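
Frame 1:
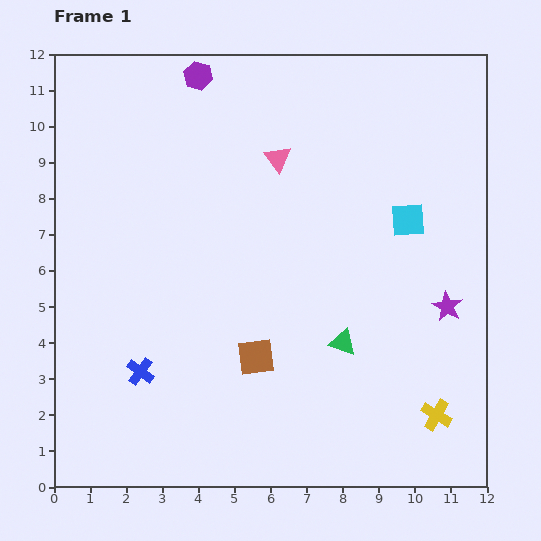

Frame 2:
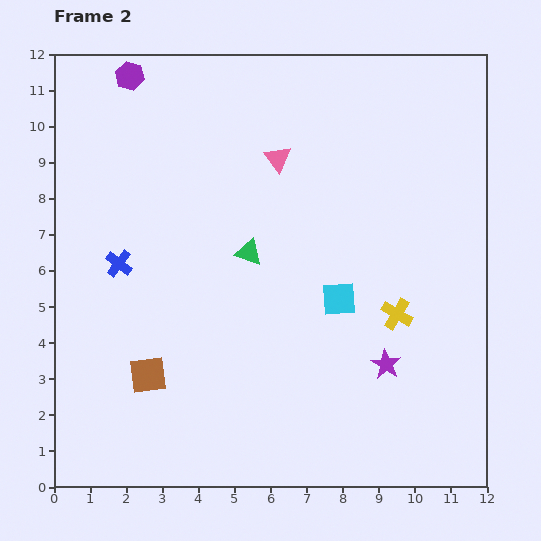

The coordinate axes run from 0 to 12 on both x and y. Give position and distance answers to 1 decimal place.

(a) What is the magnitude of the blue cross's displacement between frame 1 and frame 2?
3.1

The blue cross moved from (2.4, 3.2) to (1.8, 6.2), a distance of √(0.6² + 3.0²) ≈ 3.1.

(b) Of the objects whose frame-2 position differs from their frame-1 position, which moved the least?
the purple hexagon

(moved 1.9)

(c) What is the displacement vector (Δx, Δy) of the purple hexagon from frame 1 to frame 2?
(-1.9, 0.0)

The purple hexagon was at (4.0, 11.4) in frame 1 and (2.1, 11.4) in frame 2.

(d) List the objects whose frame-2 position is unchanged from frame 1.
the pink triangle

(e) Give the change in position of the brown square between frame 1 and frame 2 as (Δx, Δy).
(-3.0, -0.5)

The brown square was at (5.6, 3.6) in frame 1 and (2.6, 3.1) in frame 2.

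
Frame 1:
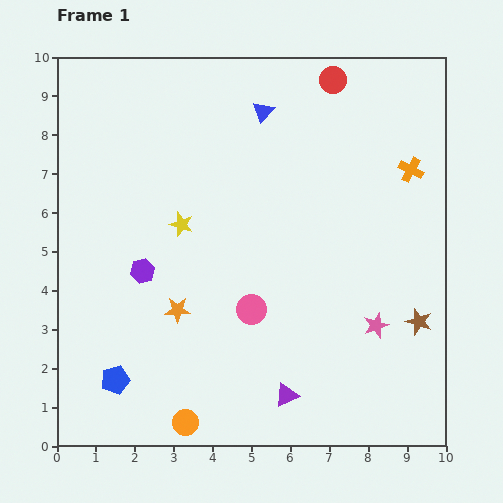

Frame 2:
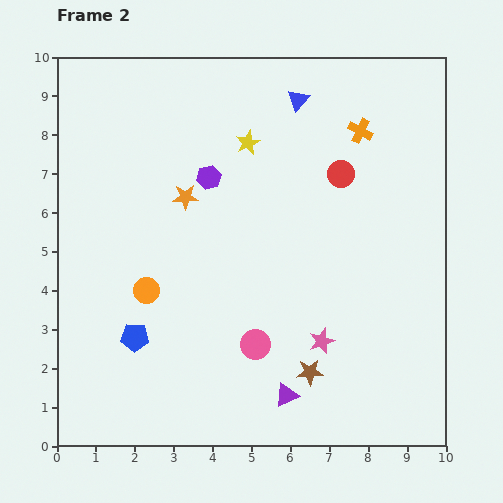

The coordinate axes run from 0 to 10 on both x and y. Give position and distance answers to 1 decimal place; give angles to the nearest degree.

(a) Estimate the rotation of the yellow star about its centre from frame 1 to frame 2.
28° clockwise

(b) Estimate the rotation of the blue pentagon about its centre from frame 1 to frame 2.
17° clockwise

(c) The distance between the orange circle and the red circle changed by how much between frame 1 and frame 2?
-3.8

Distance in frame 1: 9.6. Distance in frame 2: 5.8.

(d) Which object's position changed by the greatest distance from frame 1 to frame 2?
the orange circle

(moved 3.5; next 3.1)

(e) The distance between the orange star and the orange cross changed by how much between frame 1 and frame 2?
-2.2

Distance in frame 1: 7.0. Distance in frame 2: 4.8.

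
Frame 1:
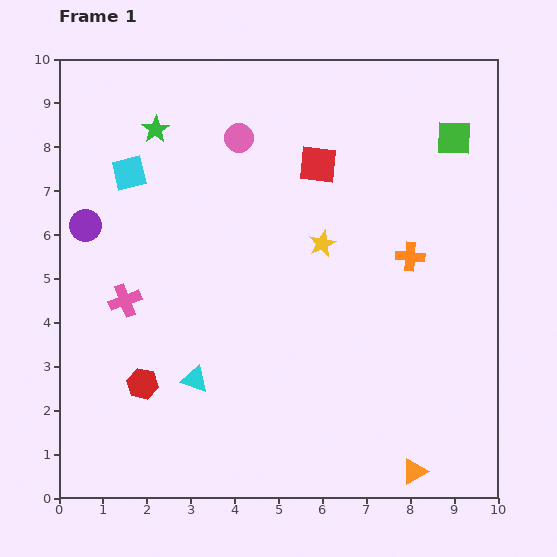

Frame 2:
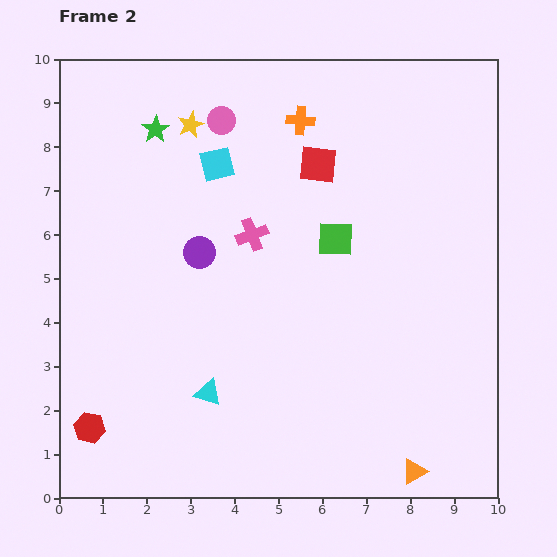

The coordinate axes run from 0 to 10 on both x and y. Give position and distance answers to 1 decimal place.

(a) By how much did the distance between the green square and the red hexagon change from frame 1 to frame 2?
-1.9

Distance in frame 1: 9.0. Distance in frame 2: 7.1.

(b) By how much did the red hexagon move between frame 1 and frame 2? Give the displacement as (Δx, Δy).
(-1.2, -1.0)

The red hexagon was at (1.9, 2.6) in frame 1 and (0.7, 1.6) in frame 2.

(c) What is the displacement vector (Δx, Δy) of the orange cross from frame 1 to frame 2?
(-2.5, 3.1)

The orange cross was at (8.0, 5.5) in frame 1 and (5.5, 8.6) in frame 2.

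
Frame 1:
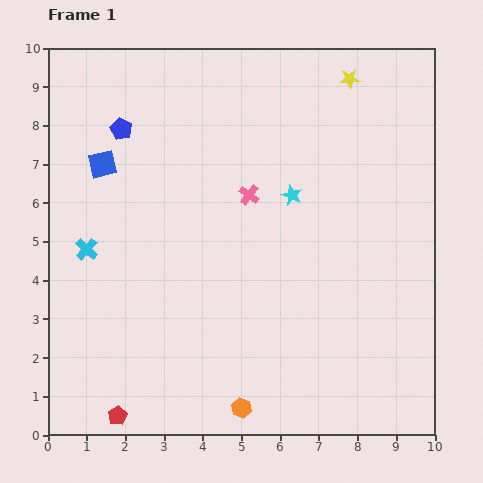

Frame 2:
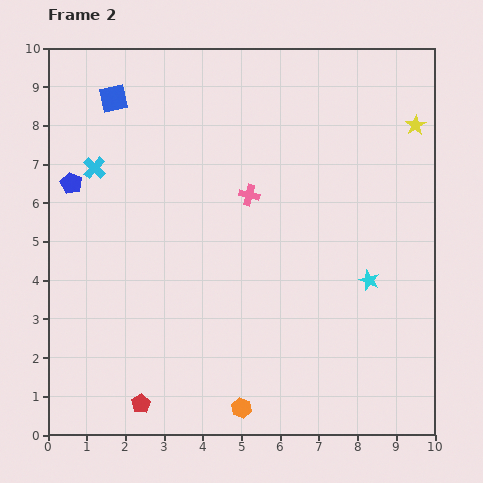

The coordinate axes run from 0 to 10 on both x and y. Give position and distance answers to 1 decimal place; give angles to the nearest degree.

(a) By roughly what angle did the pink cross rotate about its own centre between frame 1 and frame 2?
22° counter-clockwise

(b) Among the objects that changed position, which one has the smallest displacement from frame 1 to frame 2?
the red pentagon

(moved 0.7)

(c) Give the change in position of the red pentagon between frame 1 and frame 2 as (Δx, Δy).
(0.6, 0.3)

The red pentagon was at (1.8, 0.5) in frame 1 and (2.4, 0.8) in frame 2.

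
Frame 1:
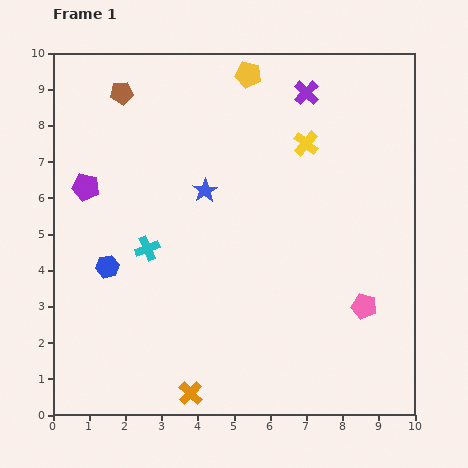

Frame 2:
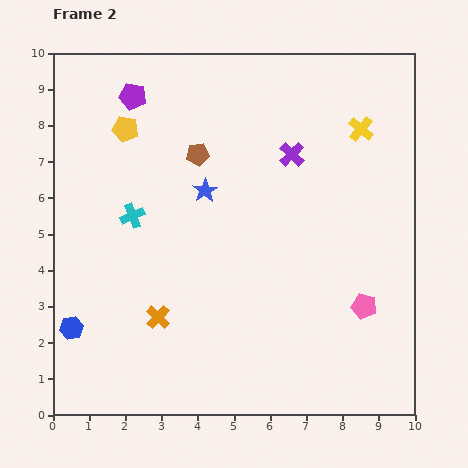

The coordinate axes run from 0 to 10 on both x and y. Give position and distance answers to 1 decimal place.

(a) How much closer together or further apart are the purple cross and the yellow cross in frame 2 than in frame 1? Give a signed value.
+0.6

Distance in frame 1: 1.4. Distance in frame 2: 2.0.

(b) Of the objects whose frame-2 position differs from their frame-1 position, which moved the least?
the cyan cross

(moved 1.0)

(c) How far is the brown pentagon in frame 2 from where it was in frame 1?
2.7

The brown pentagon moved from (1.9, 8.9) to (4.0, 7.2), a distance of √(2.1² + 1.7²) ≈ 2.7.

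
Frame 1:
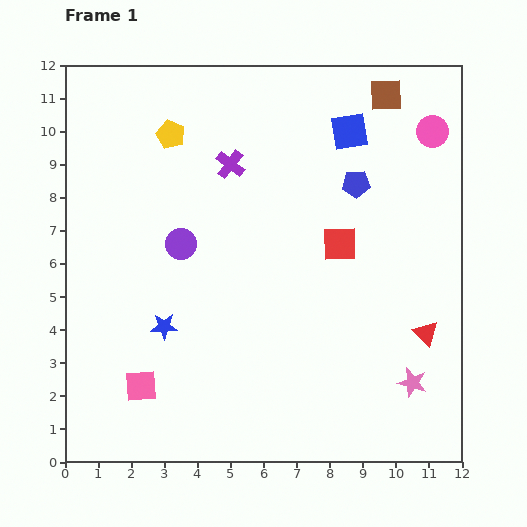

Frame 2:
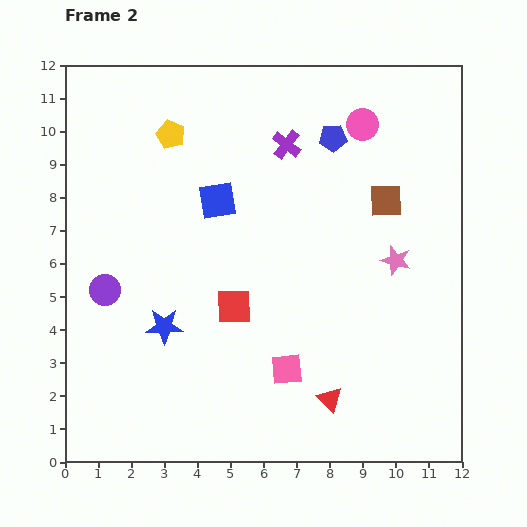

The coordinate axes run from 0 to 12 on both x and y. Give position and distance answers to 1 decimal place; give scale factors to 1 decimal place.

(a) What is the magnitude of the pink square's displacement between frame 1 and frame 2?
4.4

The pink square moved from (2.3, 2.3) to (6.7, 2.8), a distance of √(4.4² + 0.5²) ≈ 4.4.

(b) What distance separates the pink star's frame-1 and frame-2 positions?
3.7

The pink star moved from (10.5, 2.4) to (10.0, 6.1), a distance of √(0.5² + 3.7²) ≈ 3.7.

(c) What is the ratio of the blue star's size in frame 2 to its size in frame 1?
1.4×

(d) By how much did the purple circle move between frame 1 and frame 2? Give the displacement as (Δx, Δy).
(-2.3, -1.4)

The purple circle was at (3.5, 6.6) in frame 1 and (1.2, 5.2) in frame 2.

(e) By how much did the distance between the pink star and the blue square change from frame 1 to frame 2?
-2.1

Distance in frame 1: 7.8. Distance in frame 2: 5.7.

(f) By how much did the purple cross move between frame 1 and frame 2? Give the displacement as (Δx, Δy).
(1.7, 0.6)

The purple cross was at (5.0, 9.0) in frame 1 and (6.7, 9.6) in frame 2.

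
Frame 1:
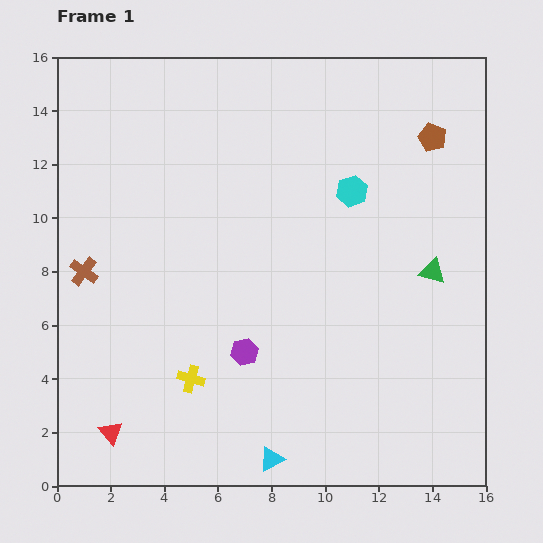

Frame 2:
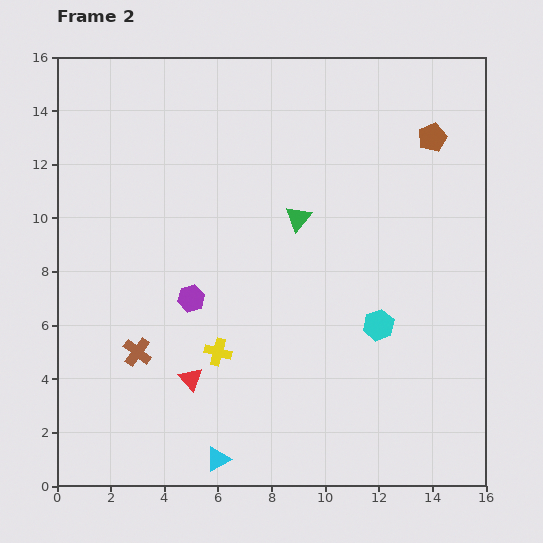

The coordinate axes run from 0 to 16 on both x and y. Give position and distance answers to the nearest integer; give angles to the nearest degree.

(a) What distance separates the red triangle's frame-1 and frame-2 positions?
4

The red triangle moved from (2, 2) to (5, 4), a distance of √(3² + 2²) ≈ 4.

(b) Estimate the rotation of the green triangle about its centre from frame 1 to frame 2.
54° clockwise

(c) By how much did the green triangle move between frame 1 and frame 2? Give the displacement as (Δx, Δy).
(-5, 2)

The green triangle was at (14, 8) in frame 1 and (9, 10) in frame 2.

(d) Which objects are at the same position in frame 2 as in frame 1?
the brown pentagon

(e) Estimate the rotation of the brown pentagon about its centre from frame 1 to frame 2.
26° clockwise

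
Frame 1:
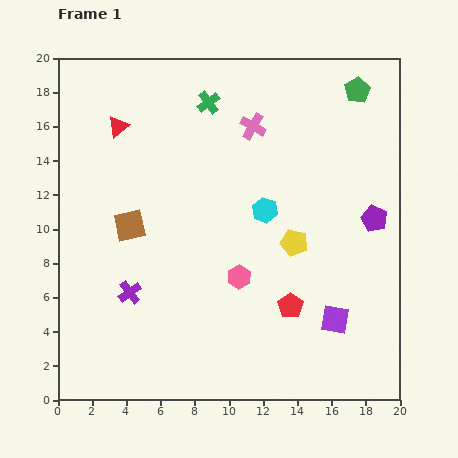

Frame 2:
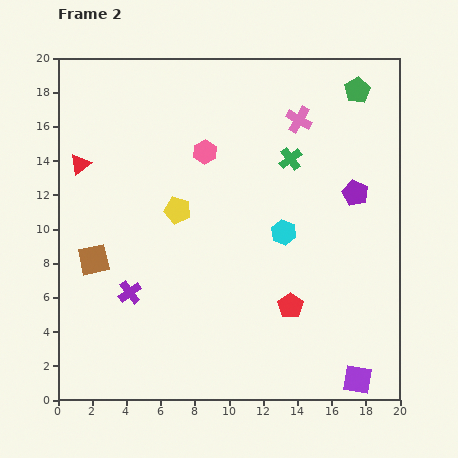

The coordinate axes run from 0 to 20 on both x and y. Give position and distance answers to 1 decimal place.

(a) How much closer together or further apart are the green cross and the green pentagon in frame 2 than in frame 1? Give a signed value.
-3.1

Distance in frame 1: 8.7. Distance in frame 2: 5.6.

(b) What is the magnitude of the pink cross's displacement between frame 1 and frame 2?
2.7

The pink cross moved from (11.4, 16.0) to (14.1, 16.4), a distance of √(2.7² + 0.4²) ≈ 2.7.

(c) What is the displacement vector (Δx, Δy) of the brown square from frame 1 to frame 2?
(-2.1, -2.0)

The brown square was at (4.2, 10.2) in frame 1 and (2.1, 8.2) in frame 2.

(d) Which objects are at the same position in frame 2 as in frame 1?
the purple cross, the green pentagon, the red pentagon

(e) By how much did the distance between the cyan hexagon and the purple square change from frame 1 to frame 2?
+2.0

Distance in frame 1: 7.6. Distance in frame 2: 9.6.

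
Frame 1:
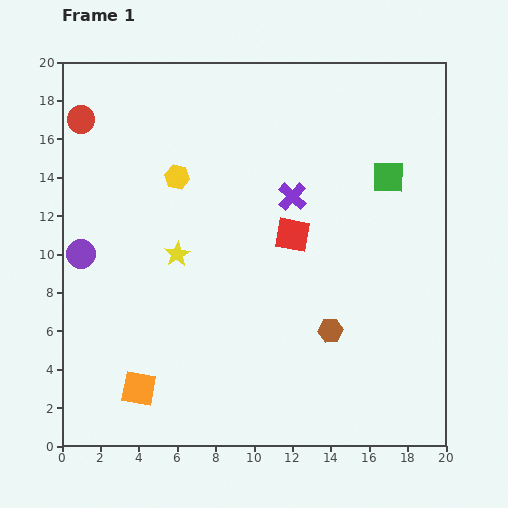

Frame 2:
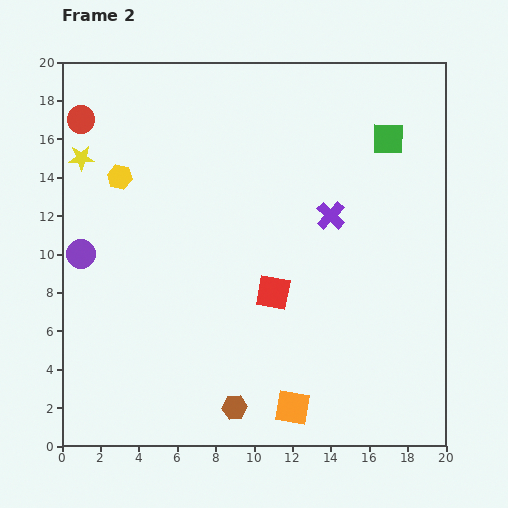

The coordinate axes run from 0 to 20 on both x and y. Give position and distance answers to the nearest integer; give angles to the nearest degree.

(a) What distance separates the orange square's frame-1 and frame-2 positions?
8

The orange square moved from (4, 3) to (12, 2), a distance of √(8² + 1²) ≈ 8.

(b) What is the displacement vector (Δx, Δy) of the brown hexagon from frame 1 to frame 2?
(-5, -4)

The brown hexagon was at (14, 6) in frame 1 and (9, 2) in frame 2.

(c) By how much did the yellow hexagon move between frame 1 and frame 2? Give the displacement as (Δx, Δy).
(-3, 0)

The yellow hexagon was at (6, 14) in frame 1 and (3, 14) in frame 2.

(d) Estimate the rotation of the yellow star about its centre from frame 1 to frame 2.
29° clockwise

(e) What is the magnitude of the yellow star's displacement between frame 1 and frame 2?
7

The yellow star moved from (6, 10) to (1, 15), a distance of √(5² + 5²) ≈ 7.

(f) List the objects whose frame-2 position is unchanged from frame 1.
the purple circle, the red circle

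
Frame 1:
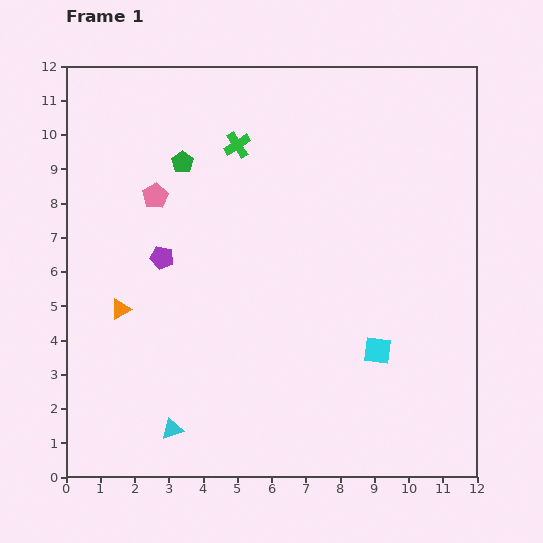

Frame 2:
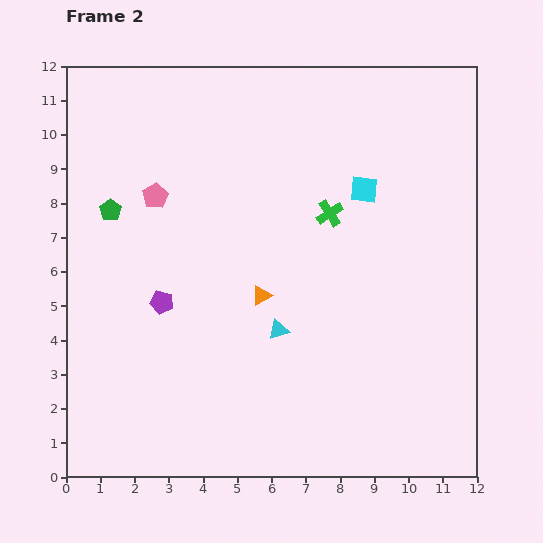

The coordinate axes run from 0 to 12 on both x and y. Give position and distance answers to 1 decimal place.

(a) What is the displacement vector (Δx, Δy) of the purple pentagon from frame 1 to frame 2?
(0.0, -1.3)

The purple pentagon was at (2.8, 6.4) in frame 1 and (2.8, 5.1) in frame 2.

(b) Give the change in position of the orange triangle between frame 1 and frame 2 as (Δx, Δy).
(4.1, 0.4)

The orange triangle was at (1.6, 4.9) in frame 1 and (5.7, 5.3) in frame 2.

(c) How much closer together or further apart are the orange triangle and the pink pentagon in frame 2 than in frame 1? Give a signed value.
+0.8

Distance in frame 1: 3.4. Distance in frame 2: 4.2.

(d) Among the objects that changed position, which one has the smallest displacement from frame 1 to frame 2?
the purple pentagon

(moved 1.3)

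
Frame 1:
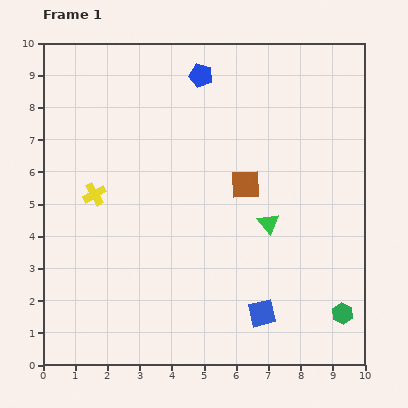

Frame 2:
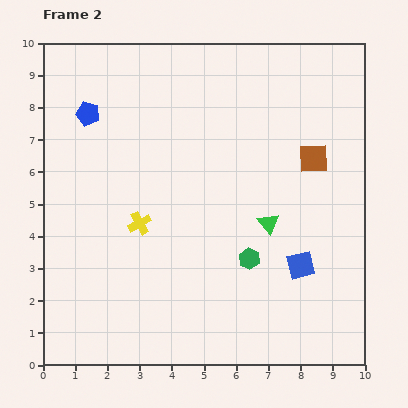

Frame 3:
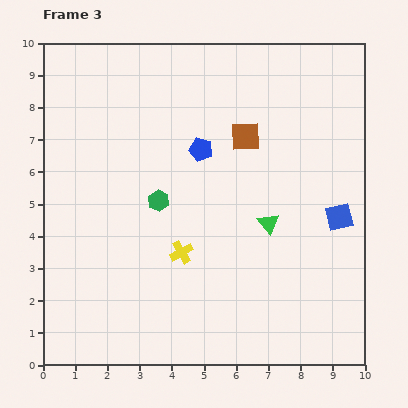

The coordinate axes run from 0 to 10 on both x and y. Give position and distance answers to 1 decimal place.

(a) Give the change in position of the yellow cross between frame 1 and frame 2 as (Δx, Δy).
(1.4, -0.9)

The yellow cross was at (1.6, 5.3) in frame 1 and (3.0, 4.4) in frame 2.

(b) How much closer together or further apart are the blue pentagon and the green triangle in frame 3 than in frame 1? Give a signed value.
-2.0

Distance in frame 1: 5.1. Distance in frame 3: 3.1.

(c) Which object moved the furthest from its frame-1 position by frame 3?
the green hexagon

(moved 6.7; next 3.8)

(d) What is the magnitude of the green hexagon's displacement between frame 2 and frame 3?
3.3

The green hexagon moved from (6.4, 3.3) to (3.6, 5.1), a distance of √(2.8² + 1.8²) ≈ 3.3.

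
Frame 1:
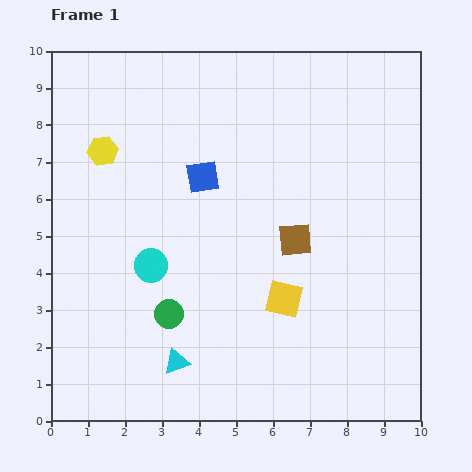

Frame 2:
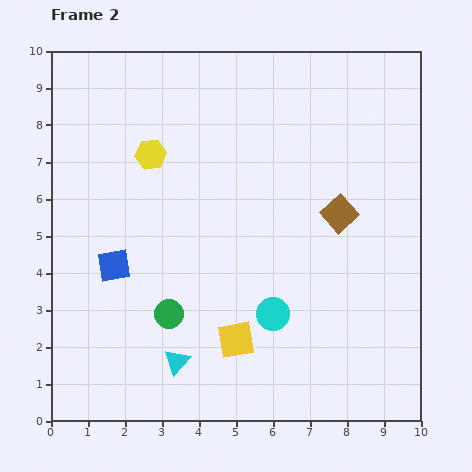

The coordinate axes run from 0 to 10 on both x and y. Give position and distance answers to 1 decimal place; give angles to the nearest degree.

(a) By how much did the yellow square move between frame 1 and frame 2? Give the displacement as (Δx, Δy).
(-1.3, -1.1)

The yellow square was at (6.3, 3.3) in frame 1 and (5.0, 2.2) in frame 2.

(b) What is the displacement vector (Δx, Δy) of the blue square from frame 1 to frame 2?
(-2.4, -2.4)

The blue square was at (4.1, 6.6) in frame 1 and (1.7, 4.2) in frame 2.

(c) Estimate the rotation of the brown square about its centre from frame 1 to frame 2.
37° counter-clockwise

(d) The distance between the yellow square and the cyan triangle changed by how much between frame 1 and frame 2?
-1.7

Distance in frame 1: 3.4. Distance in frame 2: 1.7.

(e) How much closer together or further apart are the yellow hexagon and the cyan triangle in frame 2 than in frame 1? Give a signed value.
-0.4

Distance in frame 1: 6.0. Distance in frame 2: 5.6.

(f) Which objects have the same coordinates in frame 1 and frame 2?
the green circle, the cyan triangle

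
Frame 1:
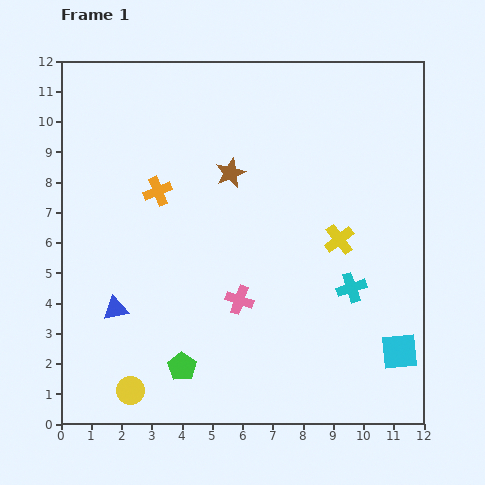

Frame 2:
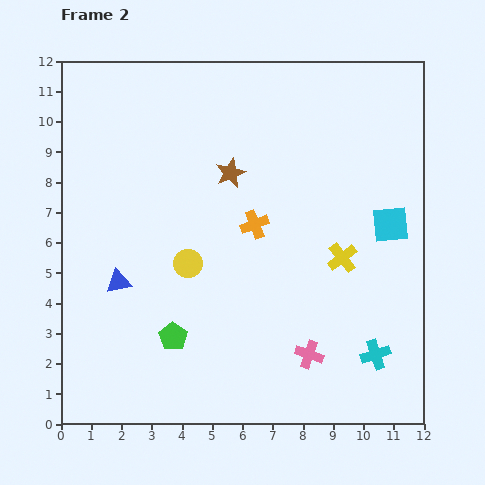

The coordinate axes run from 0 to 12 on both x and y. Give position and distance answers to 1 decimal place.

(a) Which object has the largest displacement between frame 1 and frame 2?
the yellow circle

(moved 4.6; next 4.2)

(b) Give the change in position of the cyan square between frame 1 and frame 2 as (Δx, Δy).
(-0.3, 4.2)

The cyan square was at (11.2, 2.4) in frame 1 and (10.9, 6.6) in frame 2.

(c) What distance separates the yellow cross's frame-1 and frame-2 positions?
0.6

The yellow cross moved from (9.2, 6.1) to (9.3, 5.5), a distance of √(0.1² + 0.6²) ≈ 0.6.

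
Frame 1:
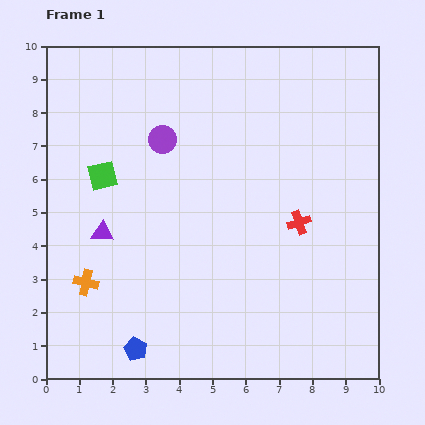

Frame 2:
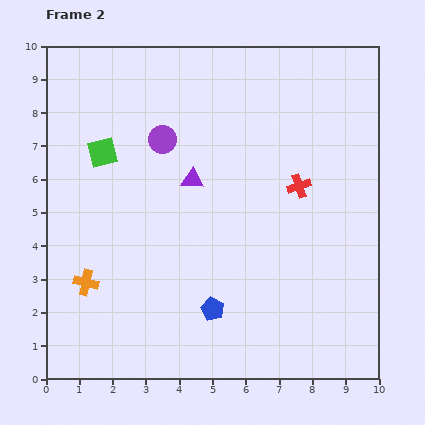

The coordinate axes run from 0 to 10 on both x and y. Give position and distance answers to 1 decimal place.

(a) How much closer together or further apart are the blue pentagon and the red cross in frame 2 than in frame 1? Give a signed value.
-1.7

Distance in frame 1: 6.2. Distance in frame 2: 4.5.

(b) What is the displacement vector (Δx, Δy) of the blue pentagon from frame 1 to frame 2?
(2.3, 1.2)

The blue pentagon was at (2.7, 0.9) in frame 1 and (5.0, 2.1) in frame 2.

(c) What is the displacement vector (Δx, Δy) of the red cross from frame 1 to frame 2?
(0.0, 1.1)

The red cross was at (7.6, 4.7) in frame 1 and (7.6, 5.8) in frame 2.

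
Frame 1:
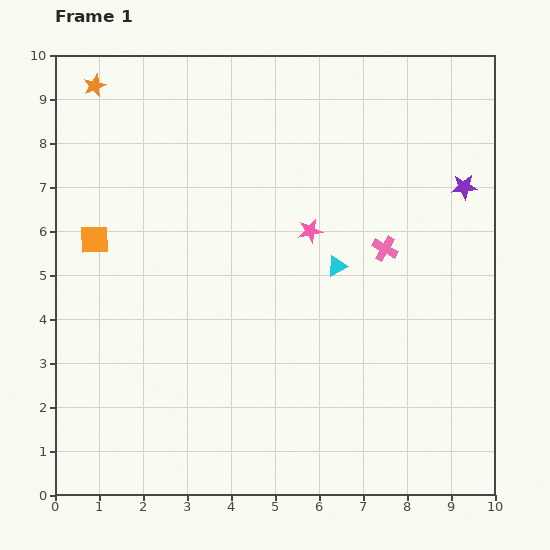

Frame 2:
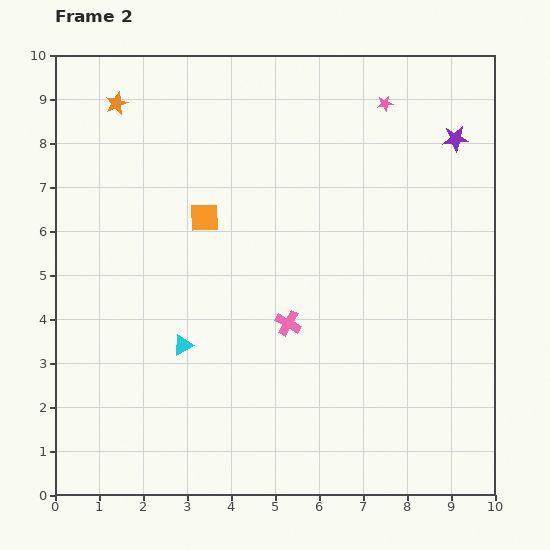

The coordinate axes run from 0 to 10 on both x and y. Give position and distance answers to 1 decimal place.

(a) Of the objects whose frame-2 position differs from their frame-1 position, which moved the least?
the orange star

(moved 0.6)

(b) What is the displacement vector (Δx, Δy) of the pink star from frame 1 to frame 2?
(1.7, 2.9)

The pink star was at (5.8, 6.0) in frame 1 and (7.5, 8.9) in frame 2.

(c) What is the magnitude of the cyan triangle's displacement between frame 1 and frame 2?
3.9

The cyan triangle moved from (6.4, 5.2) to (2.9, 3.4), a distance of √(3.5² + 1.8²) ≈ 3.9.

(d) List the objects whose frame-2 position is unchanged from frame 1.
none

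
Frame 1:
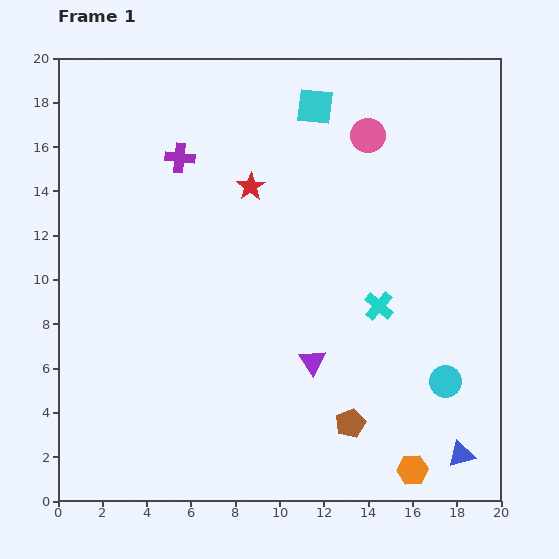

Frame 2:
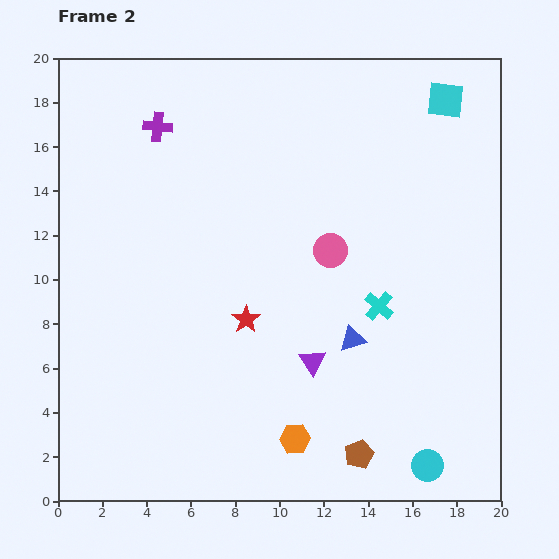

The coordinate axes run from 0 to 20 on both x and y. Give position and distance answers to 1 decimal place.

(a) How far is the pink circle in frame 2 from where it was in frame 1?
5.5

The pink circle moved from (14.0, 16.5) to (12.3, 11.3), a distance of √(1.7² + 5.2²) ≈ 5.5.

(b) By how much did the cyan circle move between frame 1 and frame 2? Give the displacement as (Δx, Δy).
(-0.8, -3.8)

The cyan circle was at (17.5, 5.4) in frame 1 and (16.7, 1.6) in frame 2.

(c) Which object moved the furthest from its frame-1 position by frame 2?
the blue triangle

(moved 7.1; next 6.0)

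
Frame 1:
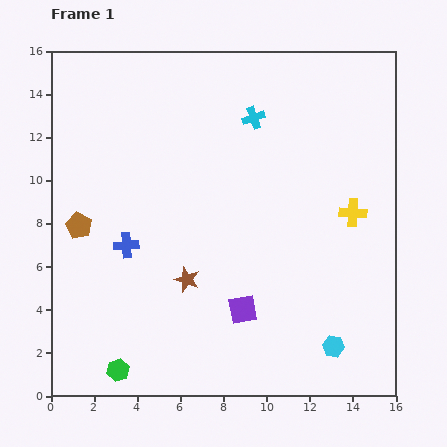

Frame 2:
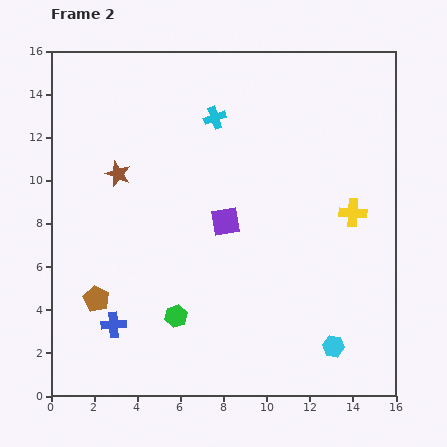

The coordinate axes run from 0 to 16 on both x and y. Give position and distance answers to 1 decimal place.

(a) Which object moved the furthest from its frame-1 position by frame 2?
the brown star

(moved 5.9; next 4.2)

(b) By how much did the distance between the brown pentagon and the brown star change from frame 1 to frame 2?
+0.3

Distance in frame 1: 5.6. Distance in frame 2: 5.9.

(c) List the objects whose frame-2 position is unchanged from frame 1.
the yellow cross, the cyan hexagon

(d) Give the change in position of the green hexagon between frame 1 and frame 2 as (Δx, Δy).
(2.7, 2.5)

The green hexagon was at (3.1, 1.2) in frame 1 and (5.8, 3.7) in frame 2.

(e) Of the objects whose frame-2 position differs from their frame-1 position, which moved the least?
the cyan cross

(moved 1.8)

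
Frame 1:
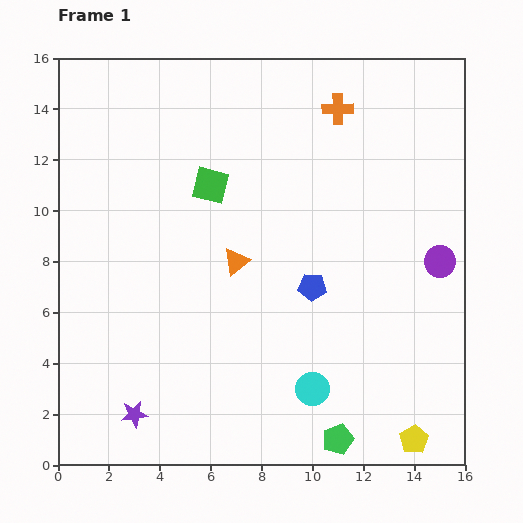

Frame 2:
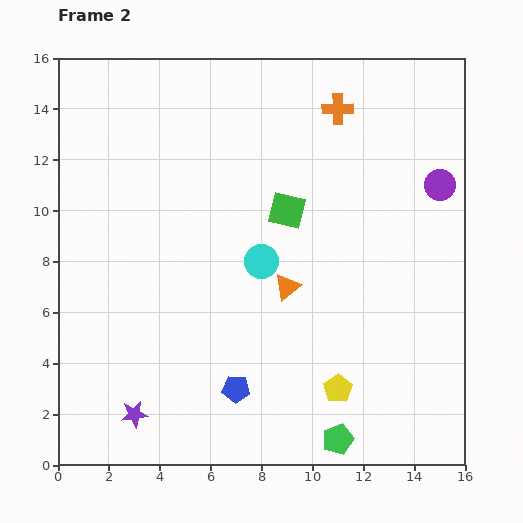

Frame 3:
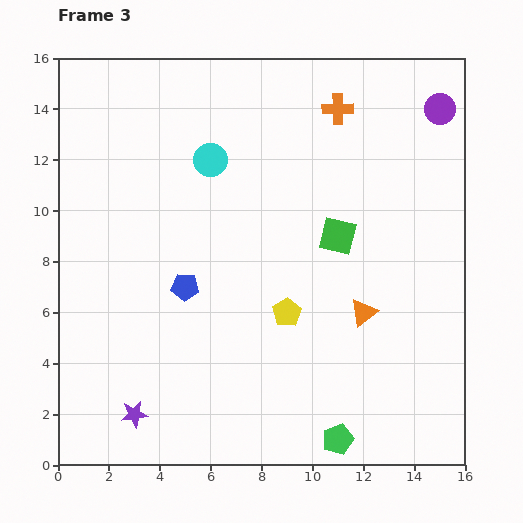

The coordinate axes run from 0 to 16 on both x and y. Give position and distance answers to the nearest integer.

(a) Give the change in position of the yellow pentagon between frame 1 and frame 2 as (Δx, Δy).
(-3, 2)

The yellow pentagon was at (14, 1) in frame 1 and (11, 3) in frame 2.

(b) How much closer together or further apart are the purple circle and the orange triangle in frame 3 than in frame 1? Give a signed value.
+1

Distance in frame 1: 8. Distance in frame 3: 9.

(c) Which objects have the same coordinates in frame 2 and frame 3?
the orange cross, the purple star, the green pentagon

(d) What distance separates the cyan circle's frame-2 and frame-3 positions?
4

The cyan circle moved from (8, 8) to (6, 12), a distance of √(2² + 4²) ≈ 4.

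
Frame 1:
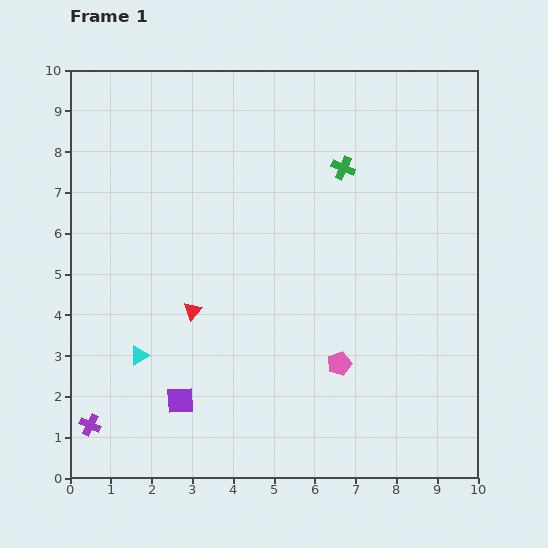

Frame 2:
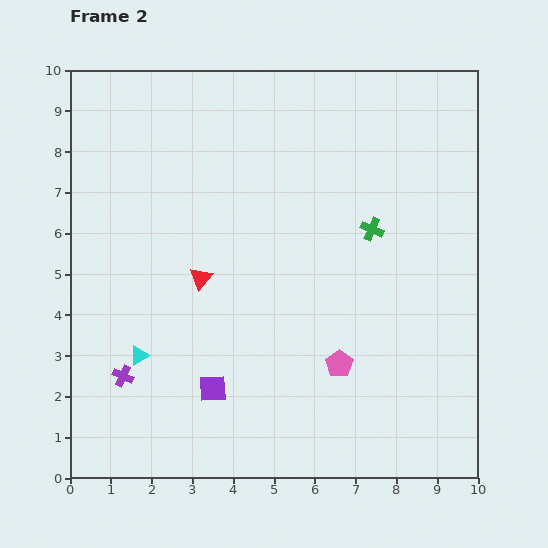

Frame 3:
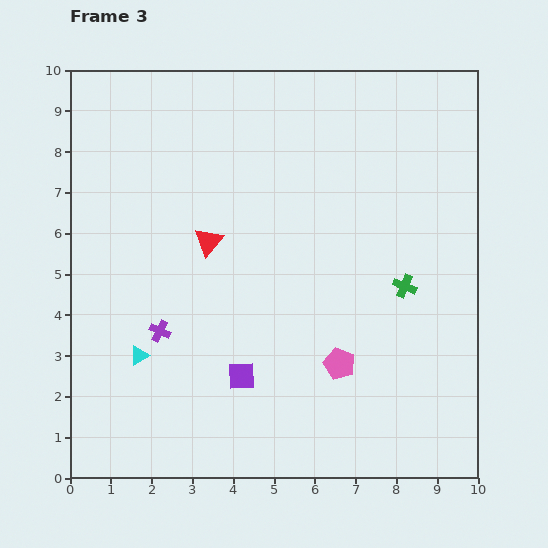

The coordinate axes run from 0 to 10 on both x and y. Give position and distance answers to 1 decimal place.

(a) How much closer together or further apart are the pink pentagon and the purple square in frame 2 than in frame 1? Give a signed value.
-0.8

Distance in frame 1: 4.0. Distance in frame 2: 3.2.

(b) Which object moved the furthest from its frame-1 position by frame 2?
the green cross

(moved 1.7; next 1.4)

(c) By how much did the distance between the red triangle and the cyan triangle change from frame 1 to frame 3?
+1.6

Distance in frame 1: 1.7. Distance in frame 3: 3.3.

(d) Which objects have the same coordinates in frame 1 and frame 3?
the cyan triangle, the pink pentagon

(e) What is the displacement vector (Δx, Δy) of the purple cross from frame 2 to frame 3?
(0.9, 1.1)

The purple cross was at (1.3, 2.5) in frame 2 and (2.2, 3.6) in frame 3.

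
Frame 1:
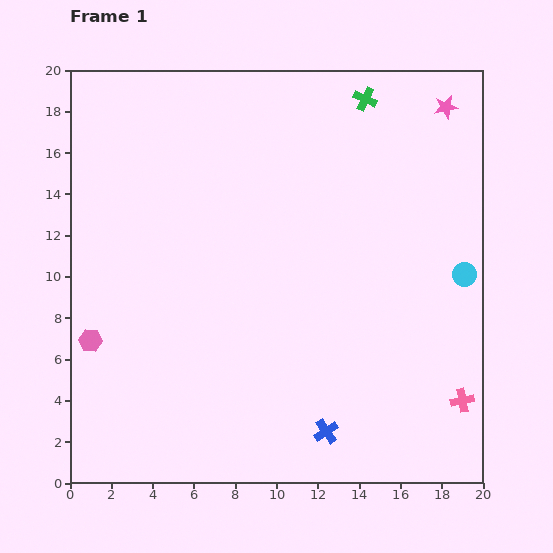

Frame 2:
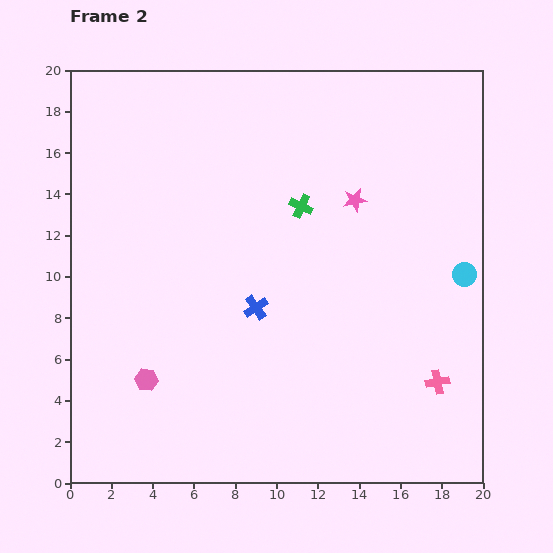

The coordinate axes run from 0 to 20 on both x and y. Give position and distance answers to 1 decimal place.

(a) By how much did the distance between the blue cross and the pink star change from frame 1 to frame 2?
-9.6

Distance in frame 1: 16.7. Distance in frame 2: 7.1.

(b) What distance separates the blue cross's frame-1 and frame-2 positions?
6.9

The blue cross moved from (12.4, 2.5) to (9.0, 8.5), a distance of √(3.4² + 6.0²) ≈ 6.9.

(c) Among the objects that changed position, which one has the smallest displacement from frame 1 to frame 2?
the pink cross

(moved 1.5)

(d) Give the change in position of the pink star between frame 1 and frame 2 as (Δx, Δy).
(-4.4, -4.5)

The pink star was at (18.2, 18.2) in frame 1 and (13.8, 13.7) in frame 2.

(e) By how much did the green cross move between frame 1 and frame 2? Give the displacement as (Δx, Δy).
(-3.1, -5.2)

The green cross was at (14.3, 18.6) in frame 1 and (11.2, 13.4) in frame 2.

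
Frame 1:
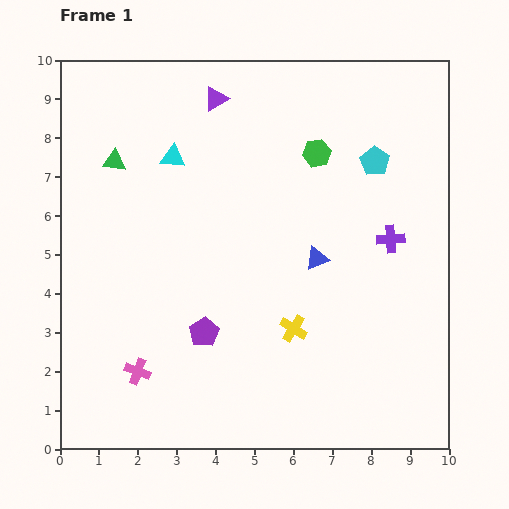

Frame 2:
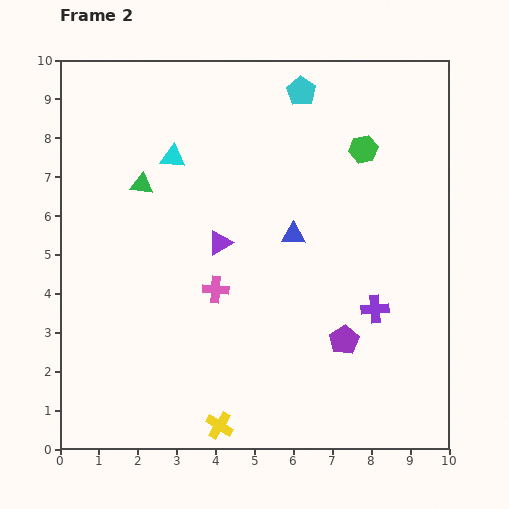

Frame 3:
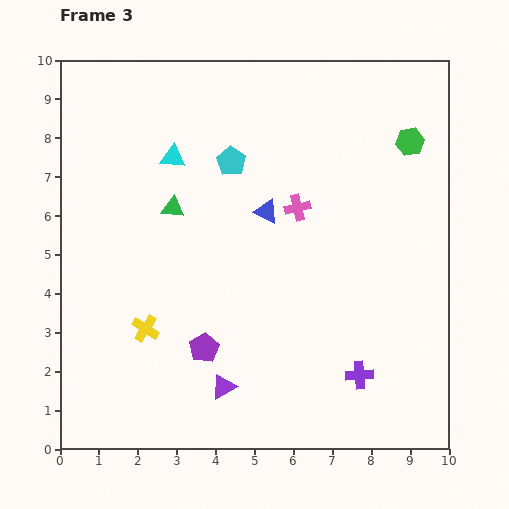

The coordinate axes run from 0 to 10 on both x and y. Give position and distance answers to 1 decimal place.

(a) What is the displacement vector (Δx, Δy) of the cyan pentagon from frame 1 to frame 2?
(-1.9, 1.8)

The cyan pentagon was at (8.1, 7.4) in frame 1 and (6.2, 9.2) in frame 2.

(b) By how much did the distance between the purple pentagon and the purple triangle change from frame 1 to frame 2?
-1.9

Distance in frame 1: 6.0. Distance in frame 2: 4.1.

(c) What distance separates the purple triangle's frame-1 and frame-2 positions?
3.7

The purple triangle moved from (4.0, 9.0) to (4.1, 5.3), a distance of √(0.1² + 3.7²) ≈ 3.7.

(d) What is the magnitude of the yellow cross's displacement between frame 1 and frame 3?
3.8

The yellow cross moved from (6.0, 3.1) to (2.2, 3.1), a distance of √(3.8² + 0.0²) ≈ 3.8.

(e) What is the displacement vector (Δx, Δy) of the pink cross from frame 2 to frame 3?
(2.1, 2.1)

The pink cross was at (4.0, 4.1) in frame 2 and (6.1, 6.2) in frame 3.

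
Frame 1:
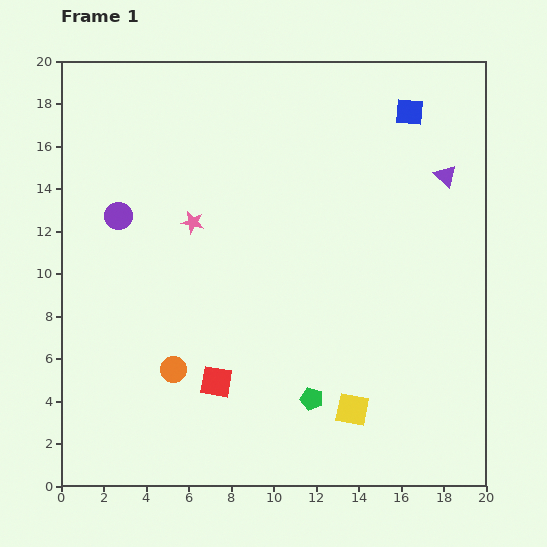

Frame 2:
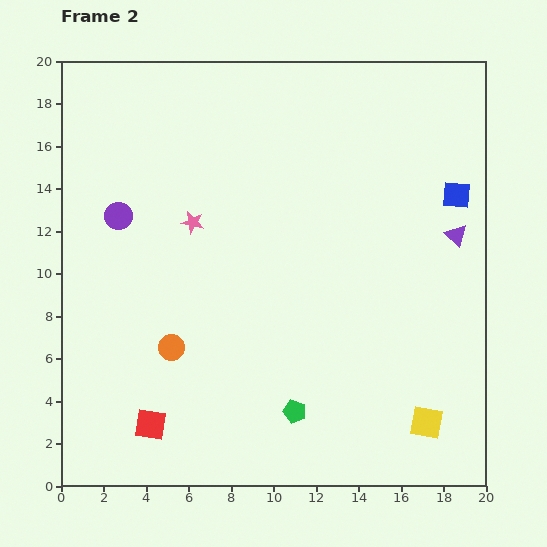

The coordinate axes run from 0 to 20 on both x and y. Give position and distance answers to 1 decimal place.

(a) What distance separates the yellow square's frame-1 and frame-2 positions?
3.6

The yellow square moved from (13.7, 3.6) to (17.2, 3.0), a distance of √(3.5² + 0.6²) ≈ 3.6.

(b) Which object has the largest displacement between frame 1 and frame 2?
the blue square

(moved 4.5; next 3.7)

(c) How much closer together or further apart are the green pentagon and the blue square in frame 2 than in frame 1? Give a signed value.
-1.6

Distance in frame 1: 14.3. Distance in frame 2: 12.7.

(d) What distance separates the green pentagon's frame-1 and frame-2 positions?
1.0

The green pentagon moved from (11.8, 4.1) to (11.0, 3.5), a distance of √(0.8² + 0.6²) ≈ 1.0.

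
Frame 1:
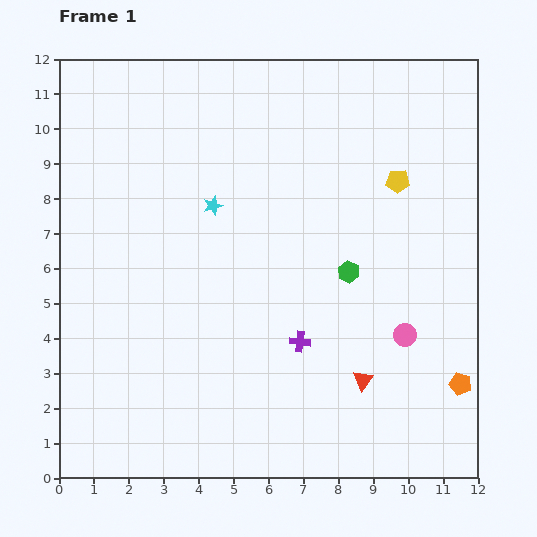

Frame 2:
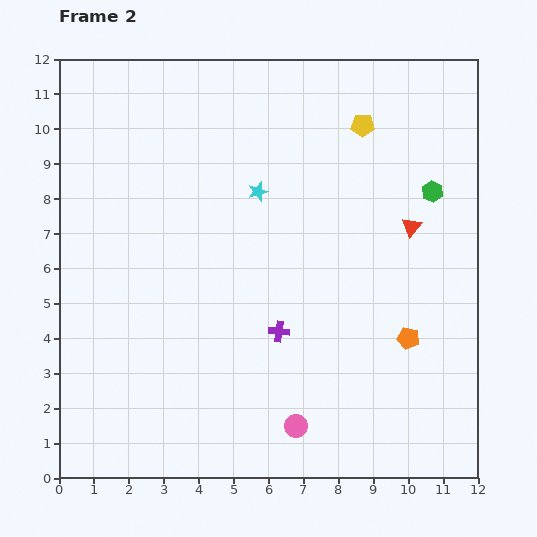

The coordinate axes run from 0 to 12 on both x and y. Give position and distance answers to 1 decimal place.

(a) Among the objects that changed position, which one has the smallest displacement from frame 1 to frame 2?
the purple cross

(moved 0.7)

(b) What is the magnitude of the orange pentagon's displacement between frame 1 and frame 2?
2.0

The orange pentagon moved from (11.5, 2.7) to (10.0, 4.0), a distance of √(1.5² + 1.3²) ≈ 2.0.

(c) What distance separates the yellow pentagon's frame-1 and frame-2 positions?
1.9

The yellow pentagon moved from (9.7, 8.5) to (8.7, 10.1), a distance of √(1.0² + 1.6²) ≈ 1.9.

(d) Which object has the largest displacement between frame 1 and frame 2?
the red triangle

(moved 4.6; next 4.0)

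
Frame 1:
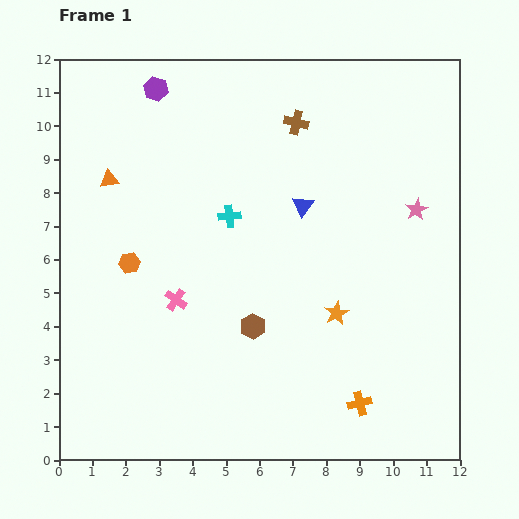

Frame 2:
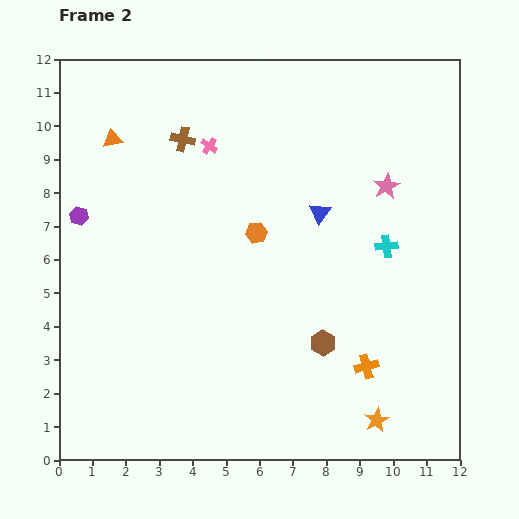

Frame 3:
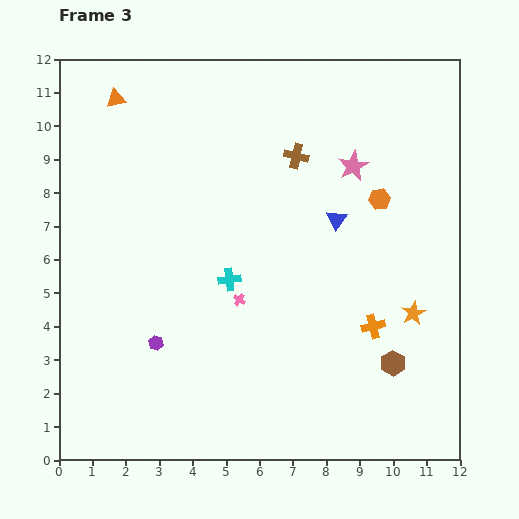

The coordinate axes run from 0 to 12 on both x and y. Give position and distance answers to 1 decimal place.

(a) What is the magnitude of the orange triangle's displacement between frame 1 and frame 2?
1.2

The orange triangle moved from (1.5, 8.4) to (1.6, 9.6), a distance of √(0.1² + 1.2²) ≈ 1.2.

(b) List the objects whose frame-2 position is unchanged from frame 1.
none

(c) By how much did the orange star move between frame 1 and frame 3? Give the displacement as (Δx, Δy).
(2.3, 0.0)

The orange star was at (8.3, 4.4) in frame 1 and (10.6, 4.4) in frame 3.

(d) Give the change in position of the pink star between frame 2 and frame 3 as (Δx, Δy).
(-1.0, 0.6)

The pink star was at (9.8, 8.2) in frame 2 and (8.8, 8.8) in frame 3.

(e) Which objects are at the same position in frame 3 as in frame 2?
none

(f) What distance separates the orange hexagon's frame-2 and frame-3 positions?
3.8

The orange hexagon moved from (5.9, 6.8) to (9.6, 7.8), a distance of √(3.7² + 1.0²) ≈ 3.8.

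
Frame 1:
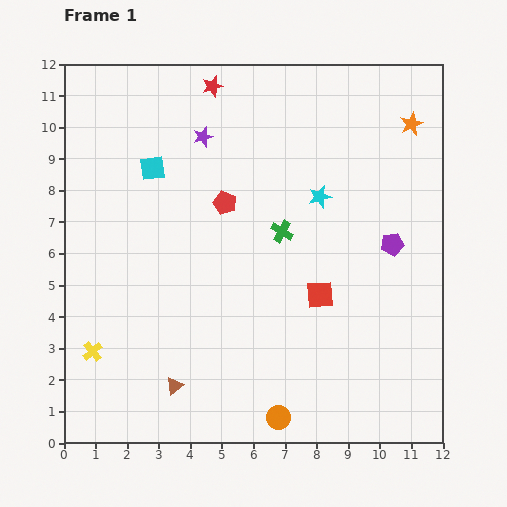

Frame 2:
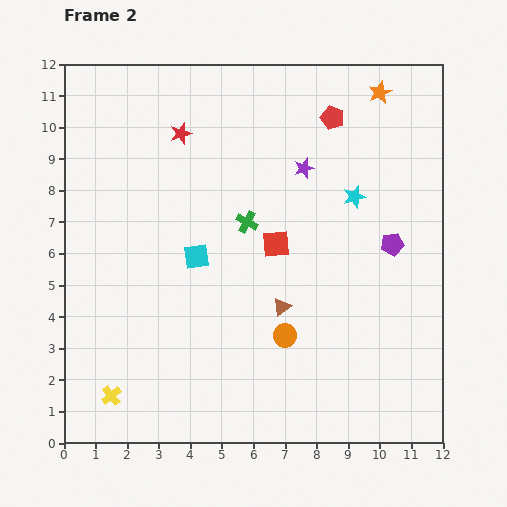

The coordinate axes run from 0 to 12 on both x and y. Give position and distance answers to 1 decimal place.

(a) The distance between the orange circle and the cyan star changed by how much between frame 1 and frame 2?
-2.2

Distance in frame 1: 7.1. Distance in frame 2: 4.9.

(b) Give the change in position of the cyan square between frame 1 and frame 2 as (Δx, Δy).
(1.4, -2.8)

The cyan square was at (2.8, 8.7) in frame 1 and (4.2, 5.9) in frame 2.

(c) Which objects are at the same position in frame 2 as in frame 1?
the purple pentagon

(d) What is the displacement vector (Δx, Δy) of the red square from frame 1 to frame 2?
(-1.4, 1.6)

The red square was at (8.1, 4.7) in frame 1 and (6.7, 6.3) in frame 2.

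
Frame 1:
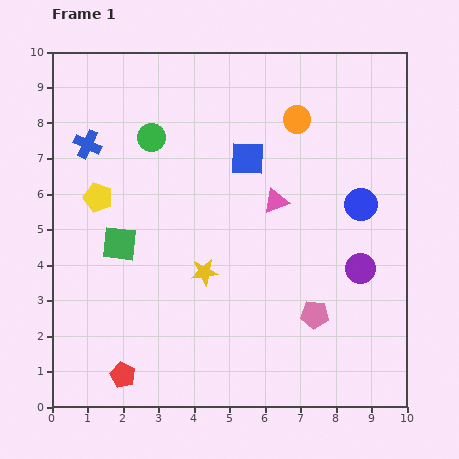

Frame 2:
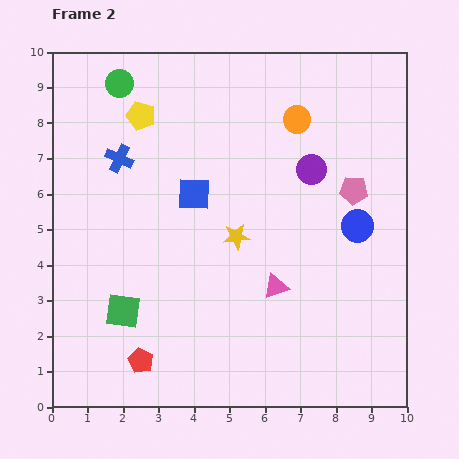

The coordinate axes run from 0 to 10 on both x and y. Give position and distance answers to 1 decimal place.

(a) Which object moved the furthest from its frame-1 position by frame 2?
the pink pentagon

(moved 3.7; next 3.1)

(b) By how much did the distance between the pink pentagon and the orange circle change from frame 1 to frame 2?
-2.9

Distance in frame 1: 5.5. Distance in frame 2: 2.6.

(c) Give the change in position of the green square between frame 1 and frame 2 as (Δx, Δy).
(0.1, -1.9)

The green square was at (1.9, 4.6) in frame 1 and (2.0, 2.7) in frame 2.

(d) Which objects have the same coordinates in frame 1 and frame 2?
the orange circle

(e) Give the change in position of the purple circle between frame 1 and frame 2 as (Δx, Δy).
(-1.4, 2.8)

The purple circle was at (8.7, 3.9) in frame 1 and (7.3, 6.7) in frame 2.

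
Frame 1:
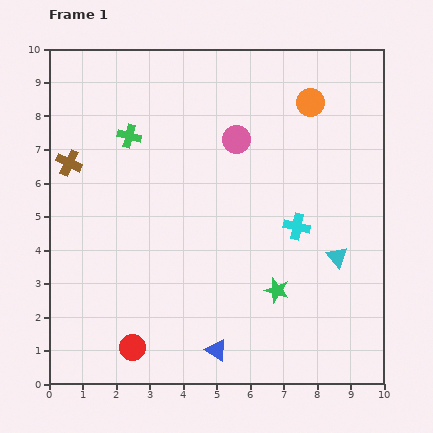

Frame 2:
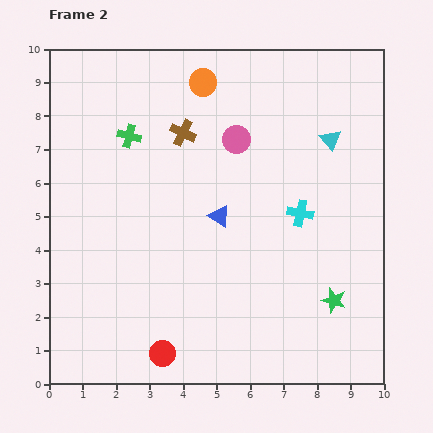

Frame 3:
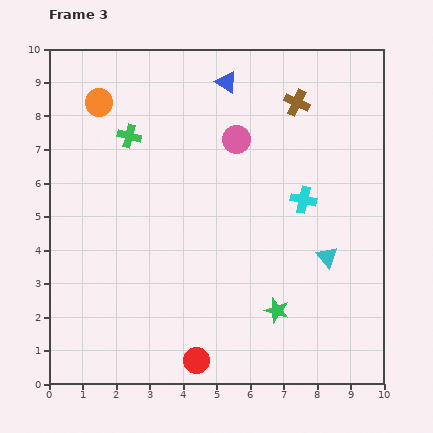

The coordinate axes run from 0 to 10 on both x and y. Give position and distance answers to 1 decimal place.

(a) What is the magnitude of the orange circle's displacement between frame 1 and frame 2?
3.3

The orange circle moved from (7.8, 8.4) to (4.6, 9.0), a distance of √(3.2² + 0.6²) ≈ 3.3.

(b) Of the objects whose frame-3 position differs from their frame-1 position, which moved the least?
the cyan triangle

(moved 0.3)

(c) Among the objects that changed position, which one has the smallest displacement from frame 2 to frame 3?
the cyan cross

(moved 0.4)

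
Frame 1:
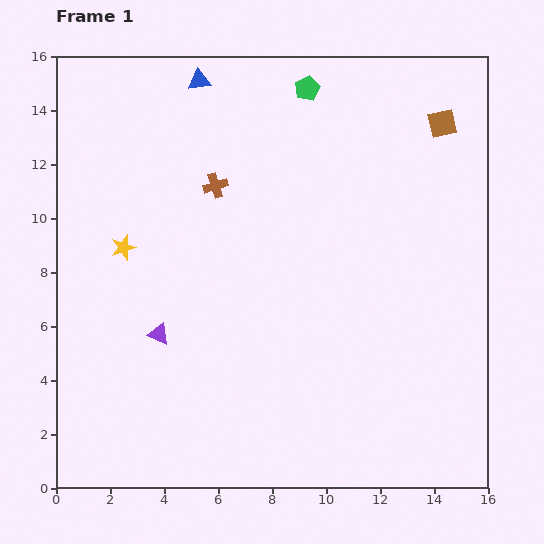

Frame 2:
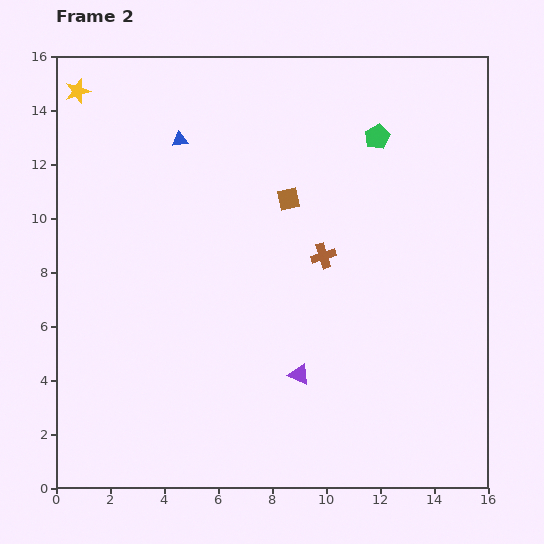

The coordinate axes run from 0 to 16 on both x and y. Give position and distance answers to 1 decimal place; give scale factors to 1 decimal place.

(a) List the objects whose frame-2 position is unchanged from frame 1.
none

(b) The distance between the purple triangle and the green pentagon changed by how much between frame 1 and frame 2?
-1.3

Distance in frame 1: 10.6. Distance in frame 2: 9.3.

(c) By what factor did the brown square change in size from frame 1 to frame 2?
0.8×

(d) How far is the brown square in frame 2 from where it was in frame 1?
6.4

The brown square moved from (14.3, 13.5) to (8.6, 10.7), a distance of √(5.7² + 2.8²) ≈ 6.4.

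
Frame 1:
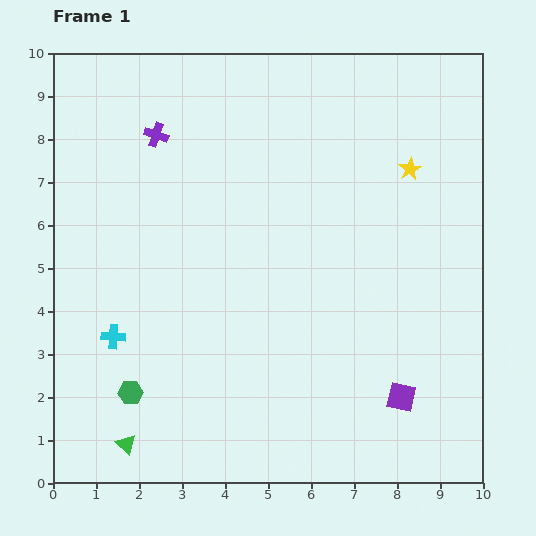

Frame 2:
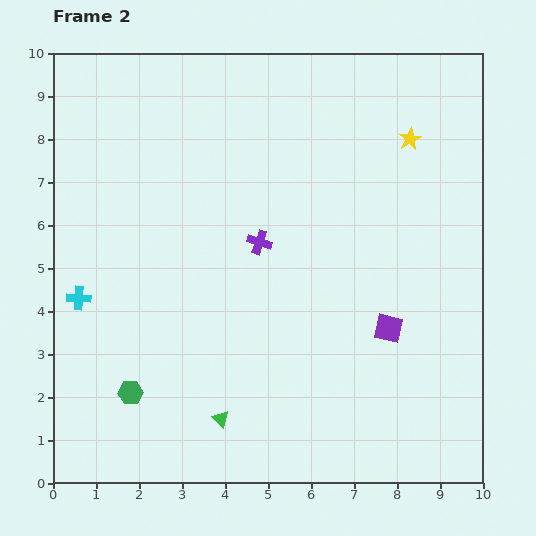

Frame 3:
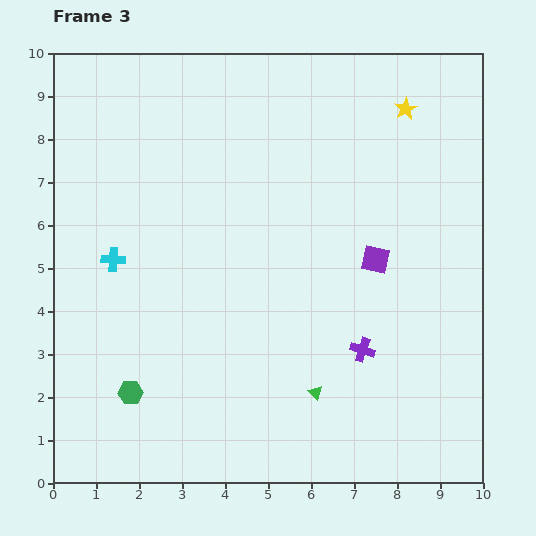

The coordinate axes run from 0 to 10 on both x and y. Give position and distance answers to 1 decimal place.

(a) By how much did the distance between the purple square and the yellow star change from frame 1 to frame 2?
-0.9

Distance in frame 1: 5.3. Distance in frame 2: 4.4.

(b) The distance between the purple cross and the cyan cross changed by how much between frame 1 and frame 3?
+1.4

Distance in frame 1: 4.8. Distance in frame 3: 6.2.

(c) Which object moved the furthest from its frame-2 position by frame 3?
the purple cross

(moved 3.5; next 2.3)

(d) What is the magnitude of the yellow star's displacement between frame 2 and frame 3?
0.7

The yellow star moved from (8.3, 8.0) to (8.2, 8.7), a distance of √(0.1² + 0.7²) ≈ 0.7.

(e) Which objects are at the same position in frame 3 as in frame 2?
the green hexagon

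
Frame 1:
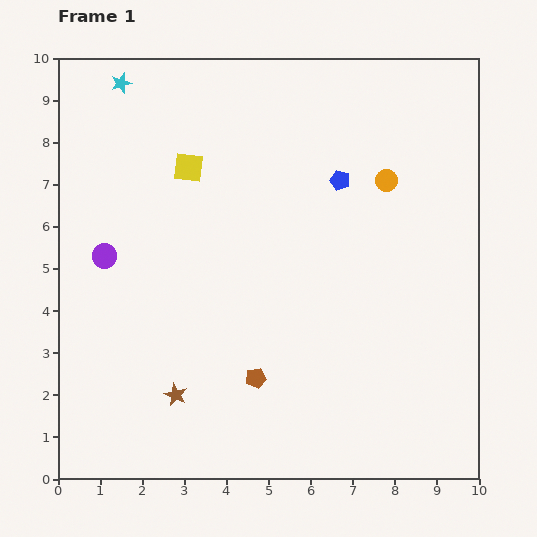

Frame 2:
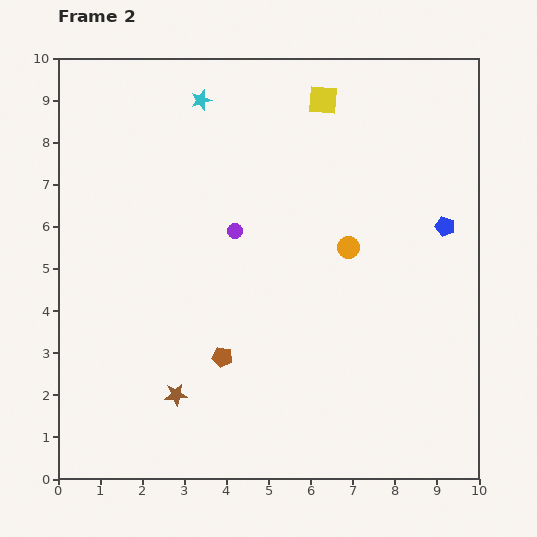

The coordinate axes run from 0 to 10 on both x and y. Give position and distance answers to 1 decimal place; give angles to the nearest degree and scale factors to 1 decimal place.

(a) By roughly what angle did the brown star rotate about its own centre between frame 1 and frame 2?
31° counter-clockwise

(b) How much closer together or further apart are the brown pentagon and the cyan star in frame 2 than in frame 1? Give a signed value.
-1.6

Distance in frame 1: 7.7. Distance in frame 2: 6.1.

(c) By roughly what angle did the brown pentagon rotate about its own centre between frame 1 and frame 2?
22° clockwise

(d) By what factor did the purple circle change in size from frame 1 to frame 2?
0.6×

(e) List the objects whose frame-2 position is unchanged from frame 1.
the brown star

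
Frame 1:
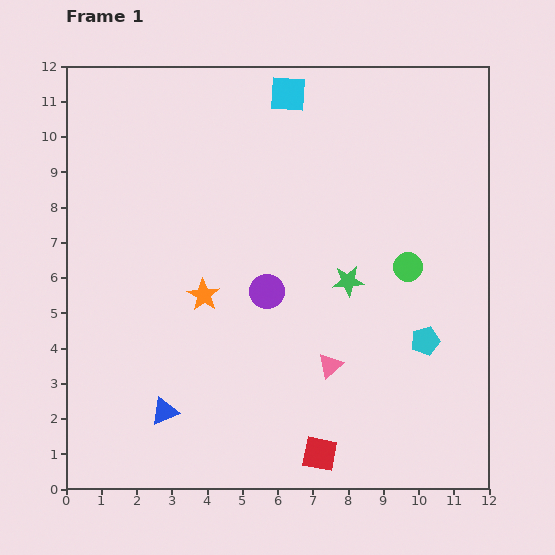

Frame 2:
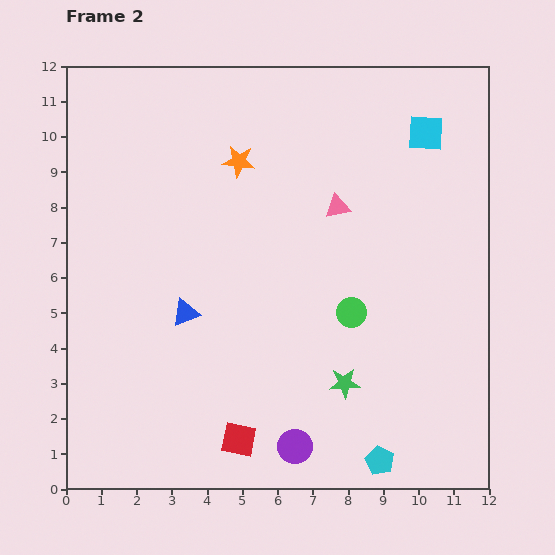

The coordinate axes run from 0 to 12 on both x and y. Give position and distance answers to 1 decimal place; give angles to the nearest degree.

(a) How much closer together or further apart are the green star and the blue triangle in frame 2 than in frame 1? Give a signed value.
-1.5

Distance in frame 1: 6.4. Distance in frame 2: 4.9.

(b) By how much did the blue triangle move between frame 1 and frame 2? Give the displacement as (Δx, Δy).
(0.6, 2.8)

The blue triangle was at (2.8, 2.2) in frame 1 and (3.4, 5.0) in frame 2.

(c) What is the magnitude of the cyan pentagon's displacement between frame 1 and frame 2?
3.6

The cyan pentagon moved from (10.2, 4.2) to (8.9, 0.8), a distance of √(1.3² + 3.4²) ≈ 3.6.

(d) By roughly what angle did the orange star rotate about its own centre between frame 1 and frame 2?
25° counter-clockwise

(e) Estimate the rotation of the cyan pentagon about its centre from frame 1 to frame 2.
28° counter-clockwise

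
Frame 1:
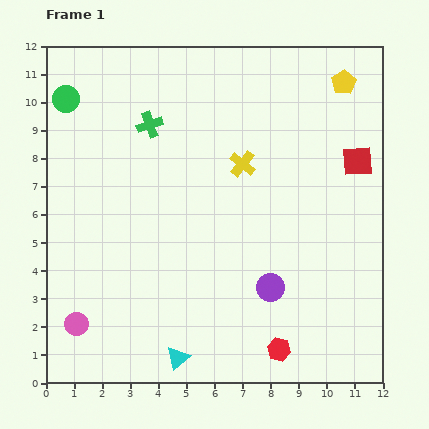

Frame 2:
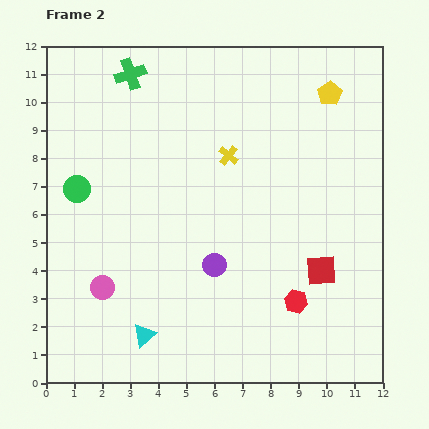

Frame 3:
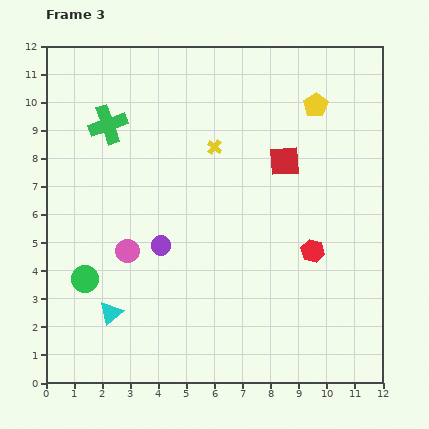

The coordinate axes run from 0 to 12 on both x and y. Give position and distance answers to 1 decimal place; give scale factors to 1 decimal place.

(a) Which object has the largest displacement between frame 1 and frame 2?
the red square

(moved 4.1; next 3.2)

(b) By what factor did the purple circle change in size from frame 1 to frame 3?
0.7×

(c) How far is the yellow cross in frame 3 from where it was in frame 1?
1.2

The yellow cross moved from (7.0, 7.8) to (6.0, 8.4), a distance of √(1.0² + 0.6²) ≈ 1.2.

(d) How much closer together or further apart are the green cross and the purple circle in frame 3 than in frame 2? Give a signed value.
-2.7

Distance in frame 2: 7.4. Distance in frame 3: 4.7.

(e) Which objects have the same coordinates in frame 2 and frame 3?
none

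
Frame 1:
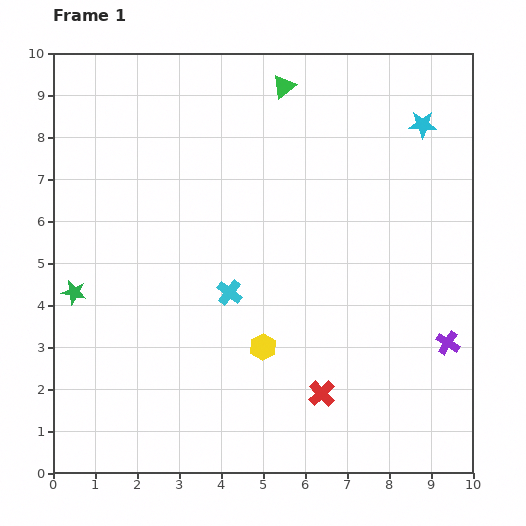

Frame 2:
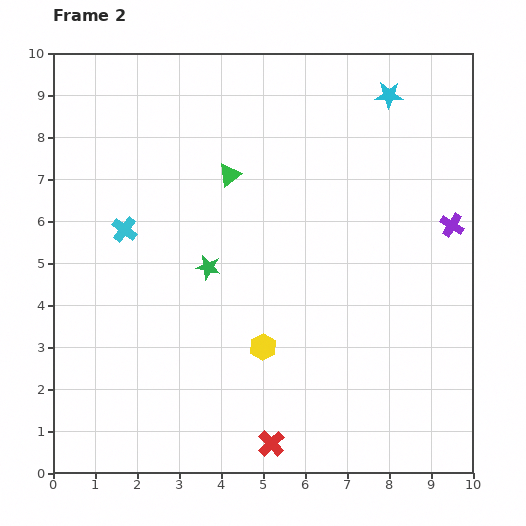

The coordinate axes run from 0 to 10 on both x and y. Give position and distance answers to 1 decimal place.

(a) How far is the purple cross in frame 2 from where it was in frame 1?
2.8

The purple cross moved from (9.4, 3.1) to (9.5, 5.9), a distance of √(0.1² + 2.8²) ≈ 2.8.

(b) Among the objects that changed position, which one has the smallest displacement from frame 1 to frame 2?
the cyan star

(moved 1.1)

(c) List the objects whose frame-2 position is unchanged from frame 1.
the yellow hexagon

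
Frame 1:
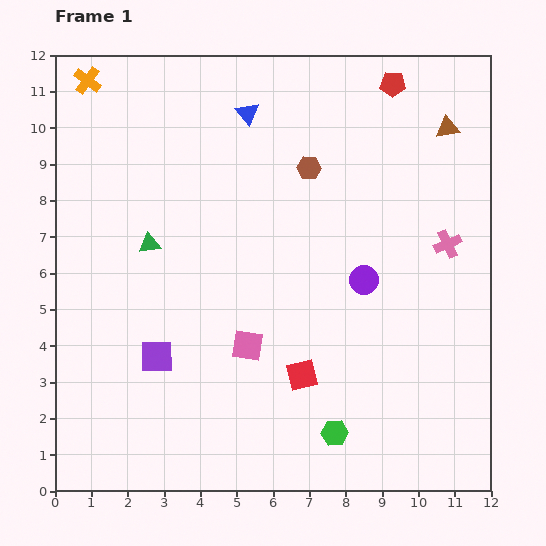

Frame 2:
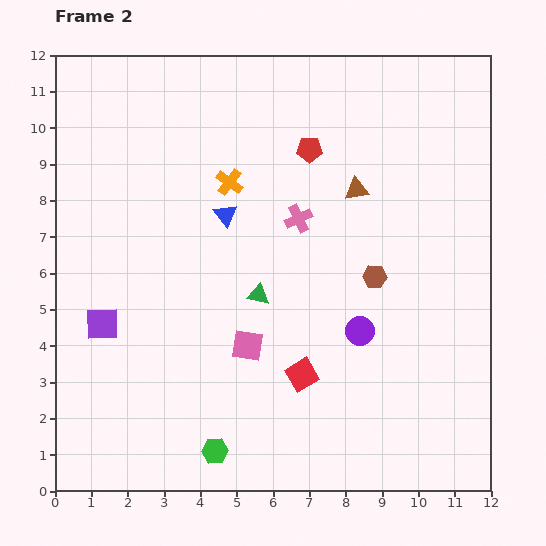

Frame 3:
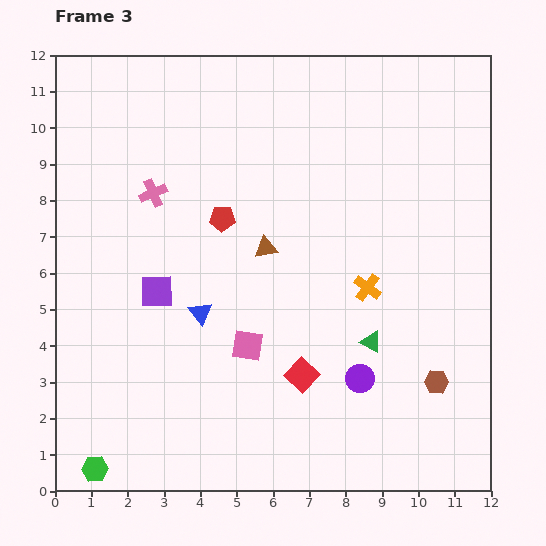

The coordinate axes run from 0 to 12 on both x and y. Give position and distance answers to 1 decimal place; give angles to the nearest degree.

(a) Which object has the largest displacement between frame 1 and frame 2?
the orange cross

(moved 4.8; next 4.2)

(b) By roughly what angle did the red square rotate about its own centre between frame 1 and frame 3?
34° counter-clockwise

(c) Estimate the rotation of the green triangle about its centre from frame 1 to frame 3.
36° clockwise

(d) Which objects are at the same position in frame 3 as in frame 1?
the red square, the pink square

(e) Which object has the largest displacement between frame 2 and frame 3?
the orange cross

(moved 4.8; next 4.1)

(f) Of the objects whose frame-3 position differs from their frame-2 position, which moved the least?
the purple circle

(moved 1.3)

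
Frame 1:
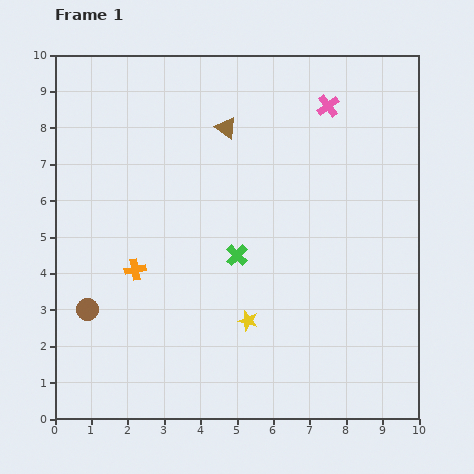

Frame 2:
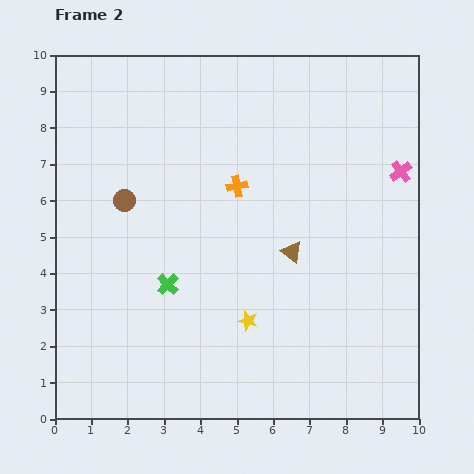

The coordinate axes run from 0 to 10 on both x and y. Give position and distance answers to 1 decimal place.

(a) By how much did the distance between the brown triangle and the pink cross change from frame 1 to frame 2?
+0.8

Distance in frame 1: 2.9. Distance in frame 2: 3.7.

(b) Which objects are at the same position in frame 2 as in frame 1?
the yellow star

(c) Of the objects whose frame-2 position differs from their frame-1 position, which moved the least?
the green cross

(moved 2.1)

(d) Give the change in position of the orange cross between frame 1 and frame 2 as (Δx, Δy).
(2.8, 2.3)

The orange cross was at (2.2, 4.1) in frame 1 and (5.0, 6.4) in frame 2.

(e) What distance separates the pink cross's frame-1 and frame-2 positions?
2.7

The pink cross moved from (7.5, 8.6) to (9.5, 6.8), a distance of √(2.0² + 1.8²) ≈ 2.7.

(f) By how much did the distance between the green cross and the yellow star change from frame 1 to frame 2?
+0.6

Distance in frame 1: 1.8. Distance in frame 2: 2.4.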